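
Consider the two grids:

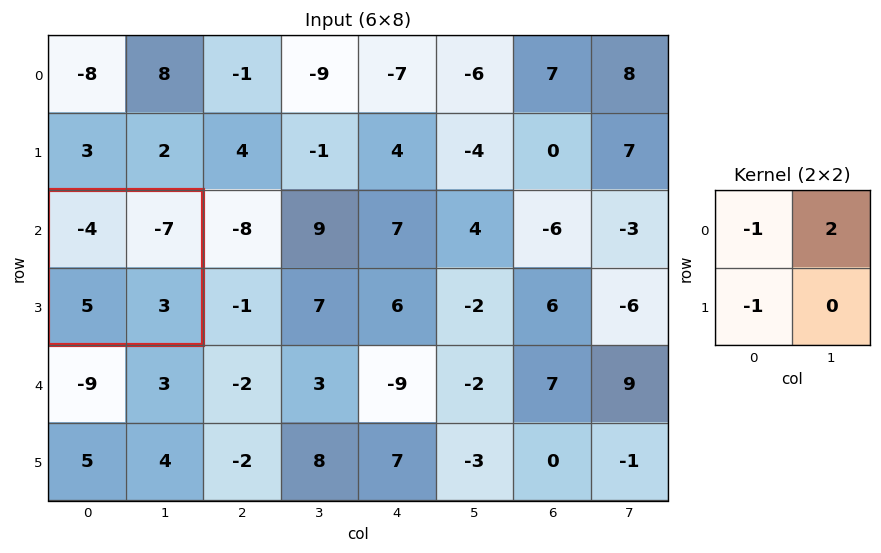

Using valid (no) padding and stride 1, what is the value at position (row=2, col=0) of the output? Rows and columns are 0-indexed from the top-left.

The receptive field on the input at this output position is [-4 -7 / 5 3]. Elementwise product with the kernel and sum: -4·-1 + -7·2 + 5·-1.

-15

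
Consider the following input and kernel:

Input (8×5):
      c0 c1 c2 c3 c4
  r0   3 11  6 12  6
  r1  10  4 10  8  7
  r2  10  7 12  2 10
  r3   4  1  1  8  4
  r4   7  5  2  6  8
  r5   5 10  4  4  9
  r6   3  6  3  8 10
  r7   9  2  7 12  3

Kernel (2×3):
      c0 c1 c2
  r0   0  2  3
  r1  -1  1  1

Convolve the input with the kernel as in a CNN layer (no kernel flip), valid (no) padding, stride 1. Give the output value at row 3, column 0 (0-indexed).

The receptive field on the input at this output position is [4 1 1 / 7 5 2]. Elementwise product with the kernel and sum: 1·2 + 1·3 + 7·-1 + 5·1 + 2·1.

5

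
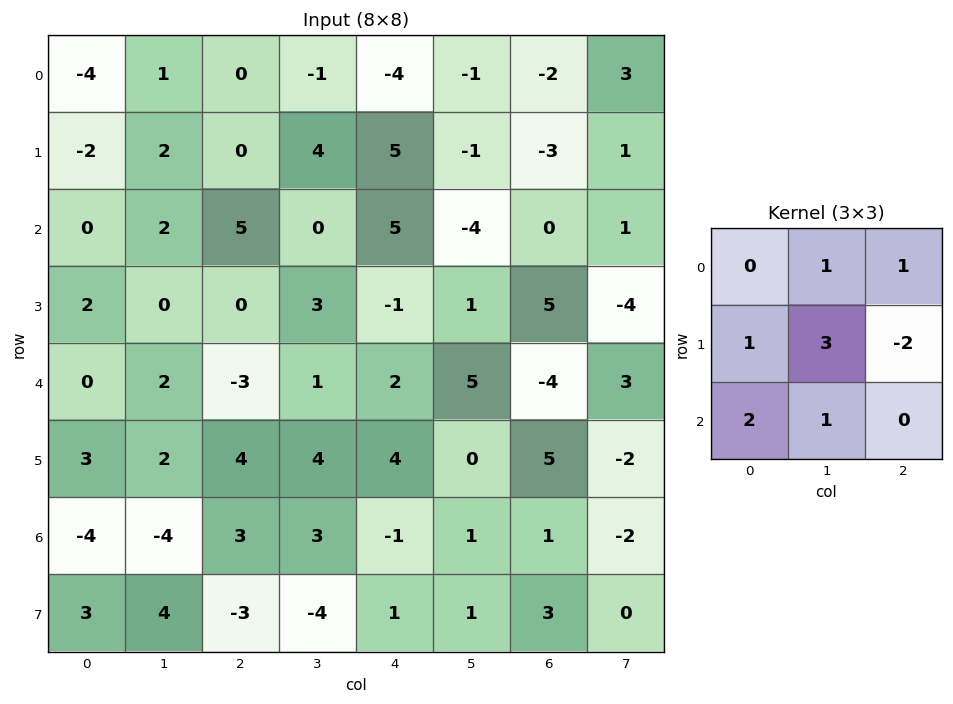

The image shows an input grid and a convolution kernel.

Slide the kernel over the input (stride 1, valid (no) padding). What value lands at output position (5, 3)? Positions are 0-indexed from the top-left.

The receptive field on the input at this output position is [4 4 0 / 3 -1 1 / -4 1 1]. Elementwise product with the kernel and sum: 4·1 + 0·1 + 3·1 + -1·3 + 1·-2 + -4·2 + 1·1.

-5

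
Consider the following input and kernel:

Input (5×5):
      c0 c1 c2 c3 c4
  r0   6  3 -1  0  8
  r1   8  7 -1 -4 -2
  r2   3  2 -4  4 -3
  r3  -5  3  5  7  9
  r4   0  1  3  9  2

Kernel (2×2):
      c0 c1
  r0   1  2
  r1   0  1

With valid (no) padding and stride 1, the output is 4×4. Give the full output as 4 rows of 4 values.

19 0 -5 14
24 1 -5 -11
10 -1 11 7
2 16 28 27

Output[0,0]: The receptive field on the input at this output position is [6 3 / 8 7]. Elementwise product with the kernel and sum: 6·1 + 3·2 + 7·1.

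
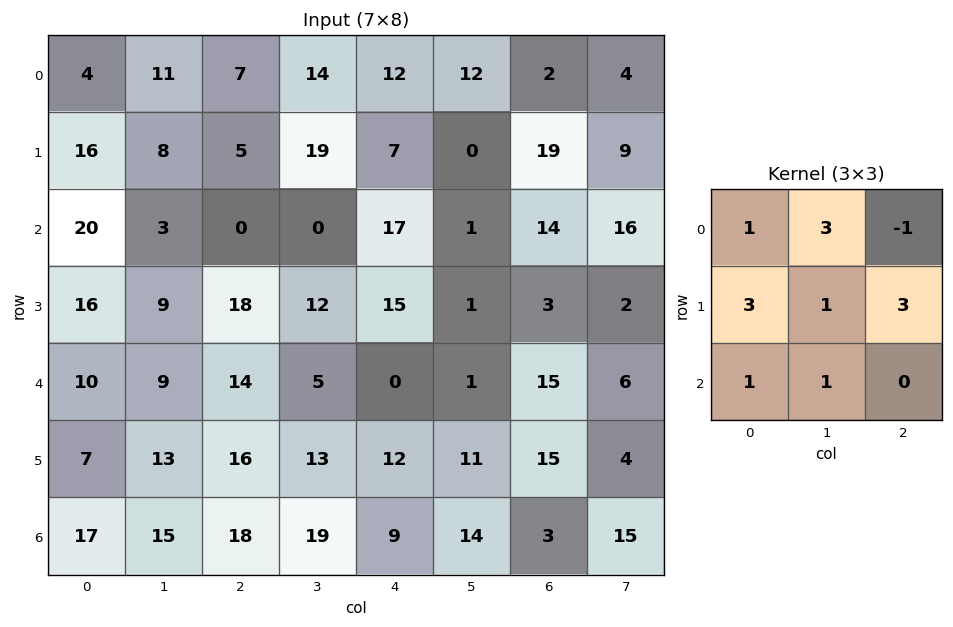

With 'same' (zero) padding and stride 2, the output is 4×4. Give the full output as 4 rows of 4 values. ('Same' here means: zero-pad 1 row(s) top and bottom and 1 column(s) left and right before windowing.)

53 95 116 69
85 40 87 117
83 136 99 70
70 168 146 142

Output[0,0]: The receptive field on the zero-padded input at this output position is [0 0 0 / 0 4 11 / 0 16 8]. Elementwise product with the kernel and sum: 0·1 + 0·3 + 0·-1 + 0·3 + 4·1 + 11·3 + 0·1 + 16·1.
Output[0,1]: The receptive field on the zero-padded input at this output position is [0 0 0 / 11 7 14 / 8 5 19]. Elementwise product with the kernel and sum: 0·1 + 0·3 + 0·-1 + 11·3 + 7·1 + 14·3 + 8·1 + 5·1.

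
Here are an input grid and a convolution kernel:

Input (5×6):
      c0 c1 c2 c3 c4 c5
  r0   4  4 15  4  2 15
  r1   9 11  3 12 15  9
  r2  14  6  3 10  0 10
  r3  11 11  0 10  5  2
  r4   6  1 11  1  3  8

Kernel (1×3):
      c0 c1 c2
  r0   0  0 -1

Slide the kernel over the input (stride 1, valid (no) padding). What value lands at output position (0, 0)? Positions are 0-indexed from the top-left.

The receptive field on the input at this output position is [4 4 15]. Elementwise product with the kernel and sum: 15·-1.

-15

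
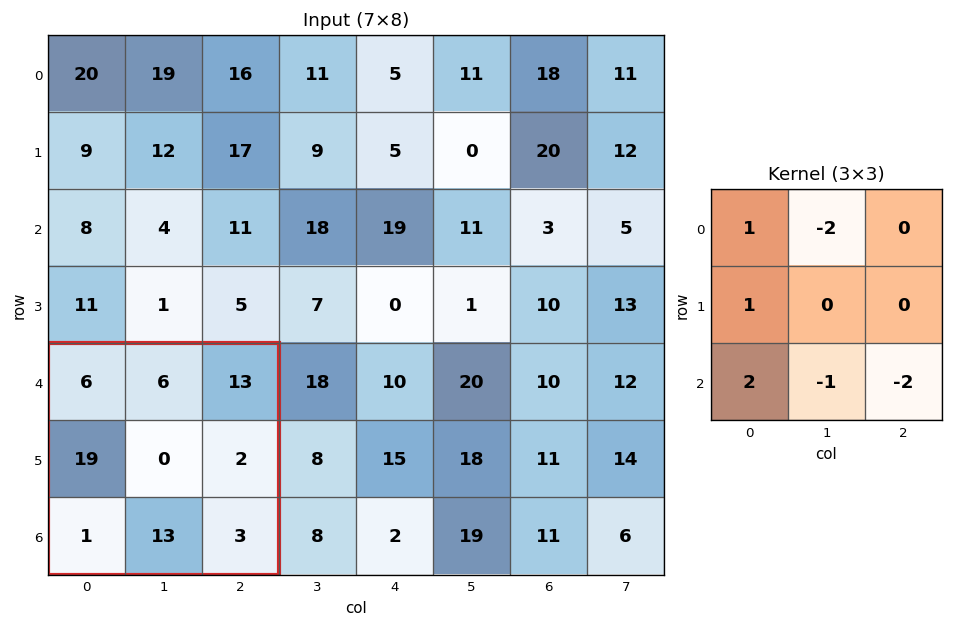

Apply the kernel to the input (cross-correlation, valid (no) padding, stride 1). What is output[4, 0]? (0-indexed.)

The receptive field on the input at this output position is [6 6 13 / 19 0 2 / 1 13 3]. Elementwise product with the kernel and sum: 6·1 + 6·-2 + 19·1 + 1·2 + 13·-1 + 3·-2.

-4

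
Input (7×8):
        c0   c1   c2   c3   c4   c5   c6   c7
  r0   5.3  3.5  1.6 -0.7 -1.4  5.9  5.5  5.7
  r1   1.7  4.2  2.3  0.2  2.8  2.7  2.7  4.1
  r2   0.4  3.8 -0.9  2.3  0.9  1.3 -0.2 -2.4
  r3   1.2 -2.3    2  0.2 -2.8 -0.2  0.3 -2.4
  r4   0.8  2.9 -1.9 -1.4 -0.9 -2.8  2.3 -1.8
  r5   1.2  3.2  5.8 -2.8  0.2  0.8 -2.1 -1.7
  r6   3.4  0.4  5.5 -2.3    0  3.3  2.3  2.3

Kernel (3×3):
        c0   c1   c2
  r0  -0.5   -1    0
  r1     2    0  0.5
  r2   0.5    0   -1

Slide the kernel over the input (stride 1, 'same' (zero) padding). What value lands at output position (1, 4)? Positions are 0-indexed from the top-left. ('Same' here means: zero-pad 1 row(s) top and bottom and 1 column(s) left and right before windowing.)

3.35

The receptive field on the zero-padded input at this output position is [-0.7 -1.4 5.9 / 0.2 2.8 2.7 / 2.3 0.9 1.3]. Elementwise product with the kernel and sum: -0.7·-0.5 + -1.4·-1 + 0.2·2 + 2.7·0.5 + 2.3·0.5 + 1.3·-1.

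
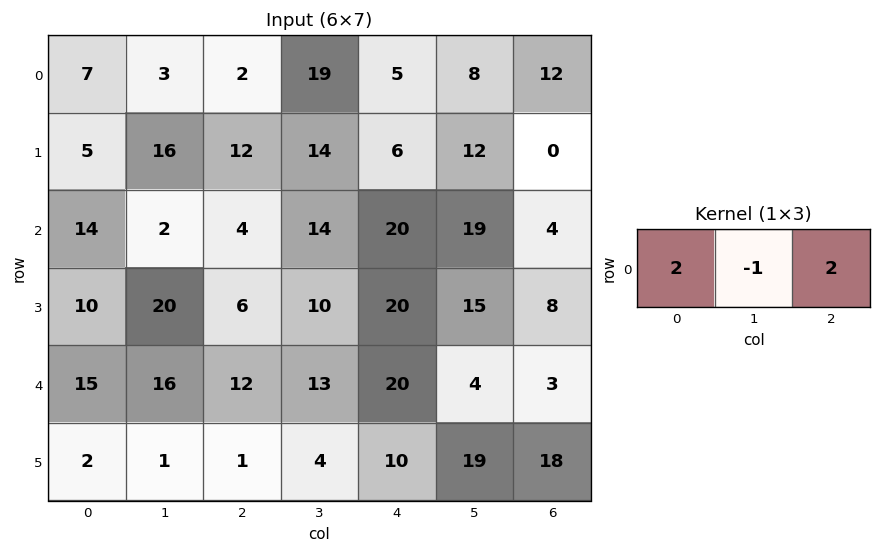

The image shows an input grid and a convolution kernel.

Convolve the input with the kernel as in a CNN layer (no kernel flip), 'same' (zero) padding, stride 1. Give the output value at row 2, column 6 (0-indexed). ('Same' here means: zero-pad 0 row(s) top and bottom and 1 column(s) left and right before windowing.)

34

The receptive field on the zero-padded input at this output position is [19 4 0]. Elementwise product with the kernel and sum: 19·2 + 4·-1 + 0·2.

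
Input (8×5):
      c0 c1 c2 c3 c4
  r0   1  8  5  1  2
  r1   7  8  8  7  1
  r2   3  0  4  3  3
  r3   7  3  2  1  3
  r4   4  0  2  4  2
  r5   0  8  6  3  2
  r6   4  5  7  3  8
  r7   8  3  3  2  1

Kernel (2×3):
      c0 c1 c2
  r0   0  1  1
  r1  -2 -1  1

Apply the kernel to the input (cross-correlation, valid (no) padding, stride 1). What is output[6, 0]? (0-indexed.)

The receptive field on the input at this output position is [4 5 7 / 8 3 3]. Elementwise product with the kernel and sum: 5·1 + 7·1 + 8·-2 + 3·-1 + 3·1.

-4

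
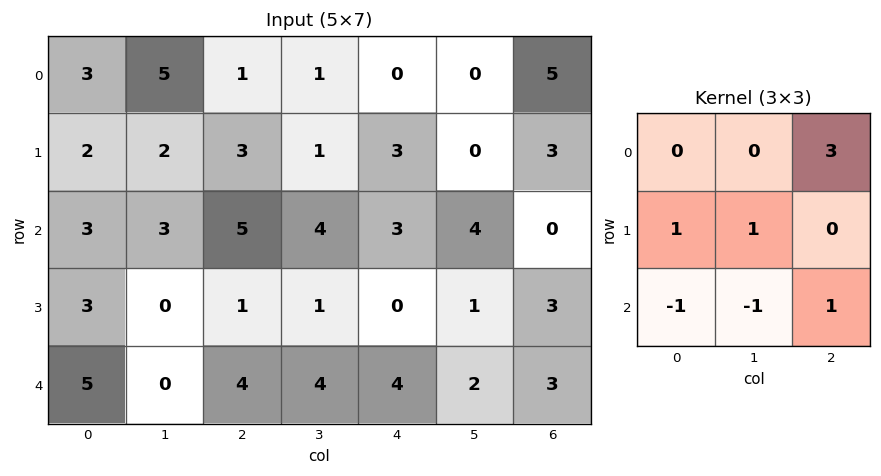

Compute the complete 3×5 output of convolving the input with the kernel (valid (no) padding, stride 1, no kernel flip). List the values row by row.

Output[0,0]: The receptive field on the input at this output position is [3 5 1 / 2 2 3 / 3 3 5]. Elementwise product with the kernel and sum: 1·3 + 2·1 + 2·1 + 3·-1 + 3·-1 + 5·1.

6 4 -2 1 11
13 11 16 7 18
17 13 7 7 -2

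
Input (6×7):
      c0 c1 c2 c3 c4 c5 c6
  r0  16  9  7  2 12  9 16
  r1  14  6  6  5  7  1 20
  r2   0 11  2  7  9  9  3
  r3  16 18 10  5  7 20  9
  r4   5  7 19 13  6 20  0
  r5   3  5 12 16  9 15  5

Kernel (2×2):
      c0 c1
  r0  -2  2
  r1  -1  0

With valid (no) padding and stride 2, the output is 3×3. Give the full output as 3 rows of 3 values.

Output[0,0]: The receptive field on the input at this output position is [16 9 / 14 6]. Elementwise product with the kernel and sum: 16·-2 + 9·2 + 14·-1.

-28 -16 -13
6 0 -7
1 -24 19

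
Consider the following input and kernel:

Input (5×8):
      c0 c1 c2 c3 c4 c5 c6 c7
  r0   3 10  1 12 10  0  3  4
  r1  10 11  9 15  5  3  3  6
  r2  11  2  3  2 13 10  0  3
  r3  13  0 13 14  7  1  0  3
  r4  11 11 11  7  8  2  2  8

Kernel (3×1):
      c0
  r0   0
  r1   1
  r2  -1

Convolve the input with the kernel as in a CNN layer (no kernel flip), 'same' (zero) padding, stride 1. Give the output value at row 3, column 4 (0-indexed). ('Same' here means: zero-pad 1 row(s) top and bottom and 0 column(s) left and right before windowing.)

The receptive field on the zero-padded input at this output position is [13 / 7 / 8]. Elementwise product with the kernel and sum: 7·1 + 8·-1.

-1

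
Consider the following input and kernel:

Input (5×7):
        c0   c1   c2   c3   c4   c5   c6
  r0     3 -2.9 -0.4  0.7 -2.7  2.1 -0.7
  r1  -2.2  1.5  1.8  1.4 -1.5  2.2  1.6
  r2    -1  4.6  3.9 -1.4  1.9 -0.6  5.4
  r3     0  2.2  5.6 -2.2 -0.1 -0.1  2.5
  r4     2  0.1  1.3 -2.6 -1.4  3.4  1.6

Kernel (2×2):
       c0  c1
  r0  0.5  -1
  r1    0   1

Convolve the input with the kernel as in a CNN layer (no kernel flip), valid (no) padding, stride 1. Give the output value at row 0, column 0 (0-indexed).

The receptive field on the input at this output position is [3 -2.9 / -2.2 1.5]. Elementwise product with the kernel and sum: 3·0.5 + -2.9·-1 + 1.5·1.

5.9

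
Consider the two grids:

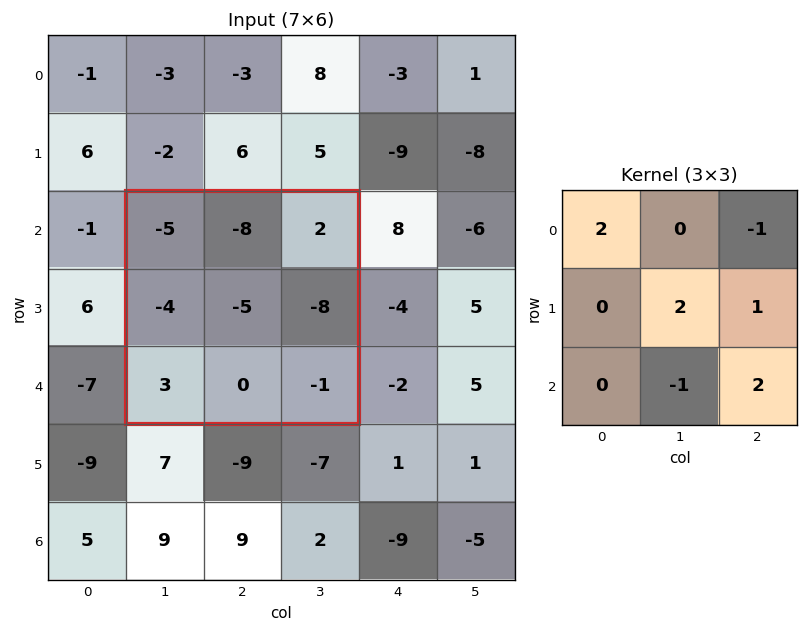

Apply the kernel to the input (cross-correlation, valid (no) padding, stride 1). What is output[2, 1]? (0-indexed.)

-32

The receptive field on the input at this output position is [-5 -8 2 / -4 -5 -8 / 3 0 -1]. Elementwise product with the kernel and sum: -5·2 + 2·-1 + -5·2 + -8·1 + 0·-1 + -1·2.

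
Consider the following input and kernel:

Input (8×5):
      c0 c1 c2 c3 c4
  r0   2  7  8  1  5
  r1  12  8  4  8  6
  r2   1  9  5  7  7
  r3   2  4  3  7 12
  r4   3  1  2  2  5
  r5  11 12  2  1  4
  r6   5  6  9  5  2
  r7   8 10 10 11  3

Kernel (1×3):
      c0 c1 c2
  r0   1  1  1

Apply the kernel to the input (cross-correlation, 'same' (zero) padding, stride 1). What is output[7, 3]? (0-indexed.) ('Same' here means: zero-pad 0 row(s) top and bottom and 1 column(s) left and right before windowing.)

24

The receptive field on the zero-padded input at this output position is [10 11 3]. Elementwise product with the kernel and sum: 10·1 + 11·1 + 3·1.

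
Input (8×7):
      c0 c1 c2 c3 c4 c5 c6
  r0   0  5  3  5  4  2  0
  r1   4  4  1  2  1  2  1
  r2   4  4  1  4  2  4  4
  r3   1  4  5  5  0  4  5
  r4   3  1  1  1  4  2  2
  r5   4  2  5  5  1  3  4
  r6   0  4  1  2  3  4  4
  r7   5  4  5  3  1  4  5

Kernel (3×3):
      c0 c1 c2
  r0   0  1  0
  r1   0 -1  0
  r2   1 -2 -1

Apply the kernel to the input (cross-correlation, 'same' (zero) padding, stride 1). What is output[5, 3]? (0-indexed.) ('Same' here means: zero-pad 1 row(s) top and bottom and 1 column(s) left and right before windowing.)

-10

The receptive field on the zero-padded input at this output position is [1 1 4 / 5 5 1 / 1 2 3]. Elementwise product with the kernel and sum: 1·1 + 5·-1 + 1·1 + 2·-2 + 3·-1.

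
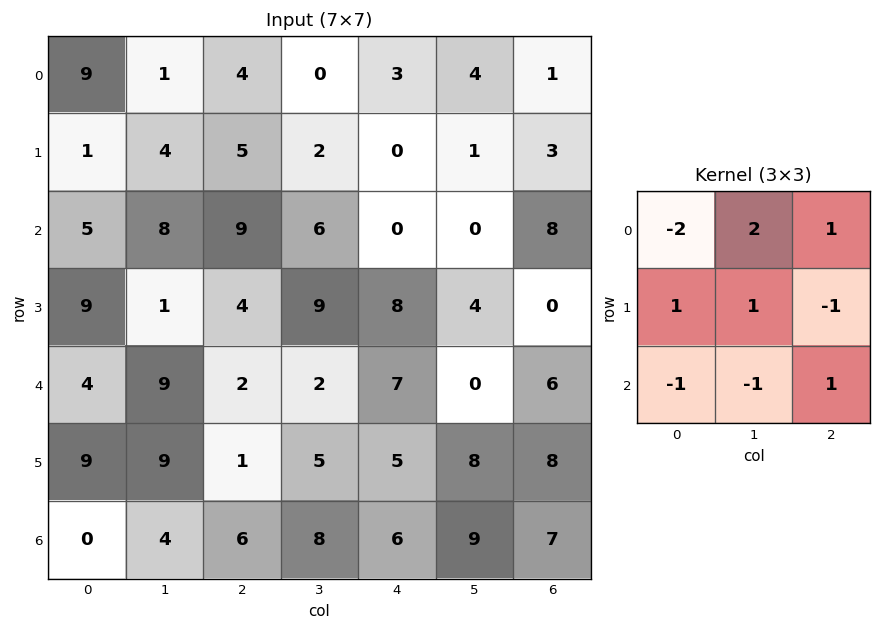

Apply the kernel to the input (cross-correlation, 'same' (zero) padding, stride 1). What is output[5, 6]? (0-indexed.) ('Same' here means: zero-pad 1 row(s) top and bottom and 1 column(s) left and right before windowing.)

The receptive field on the zero-padded input at this output position is [0 6 0 / 8 8 0 / 9 7 0]. Elementwise product with the kernel and sum: 0·-2 + 6·2 + 0·1 + 8·1 + 8·1 + 0·-1 + 9·-1 + 7·-1 + 0·1.

12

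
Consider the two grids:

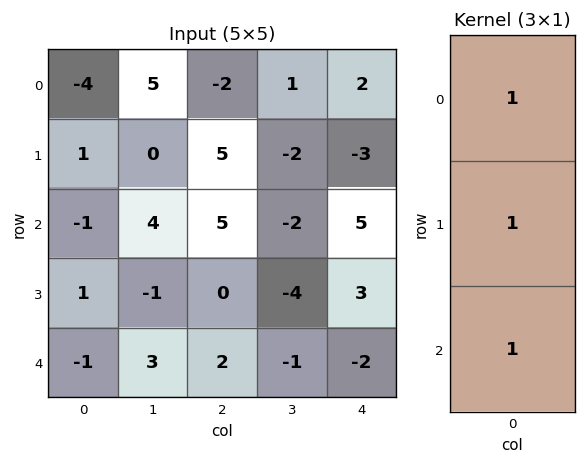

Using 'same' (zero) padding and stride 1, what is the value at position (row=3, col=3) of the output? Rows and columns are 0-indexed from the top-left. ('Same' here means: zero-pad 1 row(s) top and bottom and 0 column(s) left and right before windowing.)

The receptive field on the zero-padded input at this output position is [-2 / -4 / -1]. Elementwise product with the kernel and sum: -2·1 + -4·1 + -1·1.

-7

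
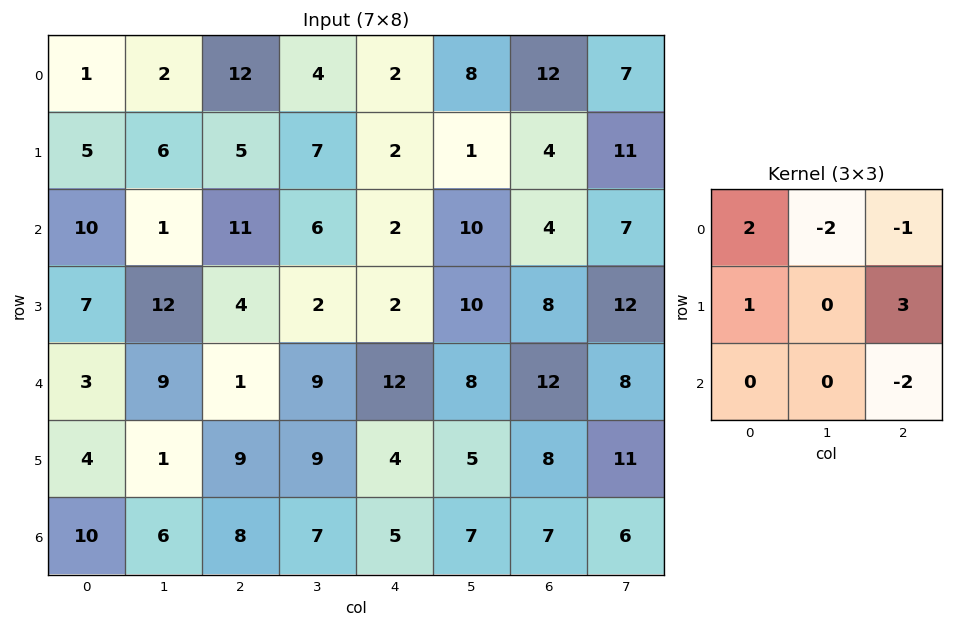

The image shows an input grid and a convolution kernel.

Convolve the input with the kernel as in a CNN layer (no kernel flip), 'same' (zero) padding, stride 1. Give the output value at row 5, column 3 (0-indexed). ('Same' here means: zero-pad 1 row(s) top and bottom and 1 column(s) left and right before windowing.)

The receptive field on the zero-padded input at this output position is [1 9 12 / 9 9 4 / 8 7 5]. Elementwise product with the kernel and sum: 1·2 + 9·-2 + 12·-1 + 9·1 + 4·3 + 5·-2.

-17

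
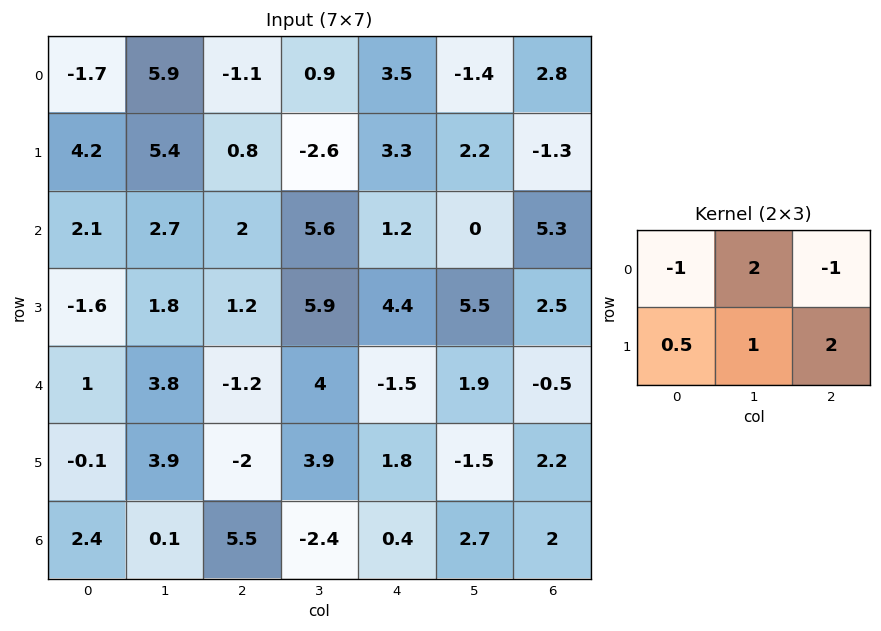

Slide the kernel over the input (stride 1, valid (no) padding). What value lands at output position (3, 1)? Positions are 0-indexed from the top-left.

The receptive field on the input at this output position is [1.8 1.2 5.9 / 3.8 -1.2 4]. Elementwise product with the kernel and sum: 1.8·-1 + 1.2·2 + 5.9·-1 + 3.8·0.5 + -1.2·1 + 4·2.

3.4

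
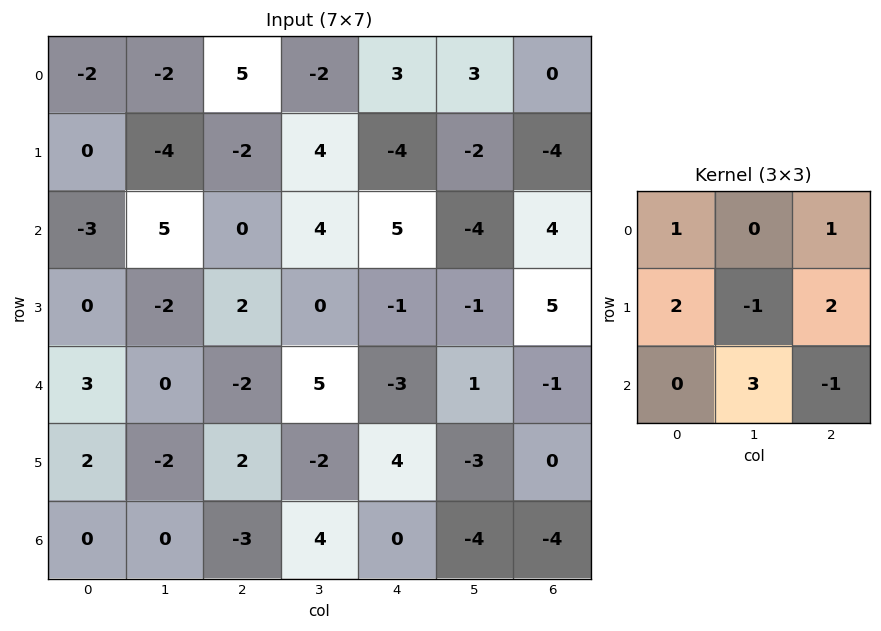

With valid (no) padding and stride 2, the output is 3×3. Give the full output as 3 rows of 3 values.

Output[0,0]: The receptive field on the input at this output position is [-2 -2 5 / 0 -4 -2 / -3 5 0]. Elementwise product with the kernel and sum: -2·1 + 5·1 + 0·2 + -4·-1 + -2·2 + 5·3 + 0·-1.
Output[0,1]: The receptive field on the input at this output position is [5 -2 3 / -2 4 -4 / 0 4 5]. Elementwise product with the kernel and sum: 5·1 + 3·1 + -2·2 + 4·-1 + -4·2 + 4·3 + 5·-1.

18 -1 -27
5 25 22
14 21 -1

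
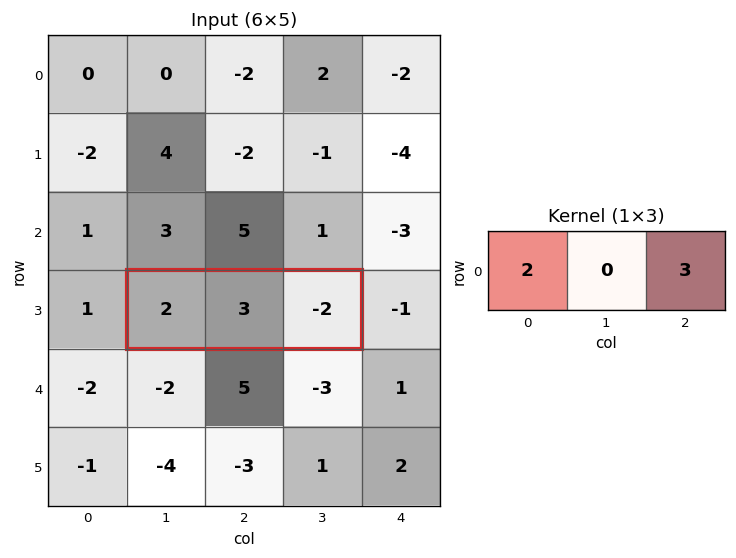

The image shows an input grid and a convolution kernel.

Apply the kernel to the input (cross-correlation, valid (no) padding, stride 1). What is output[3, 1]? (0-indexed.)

-2

The receptive field on the input at this output position is [2 3 -2]. Elementwise product with the kernel and sum: 2·2 + -2·3.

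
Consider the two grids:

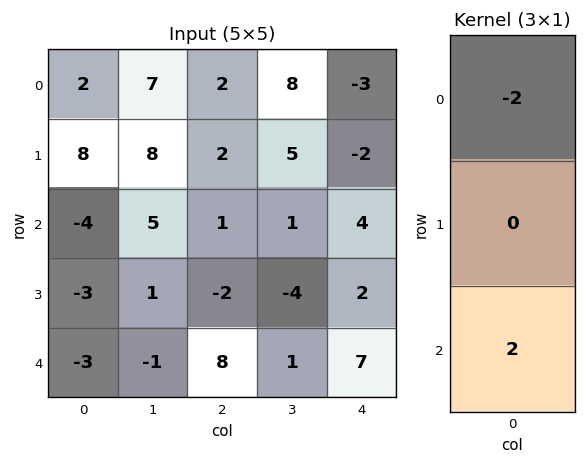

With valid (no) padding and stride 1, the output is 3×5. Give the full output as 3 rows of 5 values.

-12 -4 -2 -14 14
-22 -14 -8 -18 8
2 -12 14 0 6

Output[0,0]: The receptive field on the input at this output position is [2 / 8 / -4]. Elementwise product with the kernel and sum: 2·-2 + -4·2.
Output[0,1]: The receptive field on the input at this output position is [7 / 8 / 5]. Elementwise product with the kernel and sum: 7·-2 + 5·2.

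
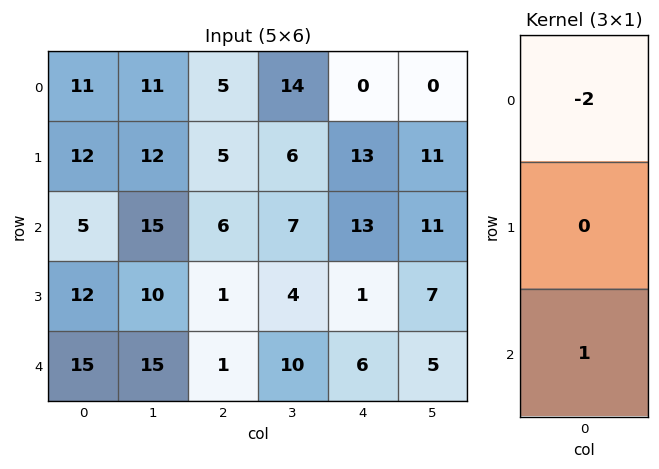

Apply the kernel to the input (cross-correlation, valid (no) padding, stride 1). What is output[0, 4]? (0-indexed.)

13

The receptive field on the input at this output position is [0 / 13 / 13]. Elementwise product with the kernel and sum: 0·-2 + 13·1.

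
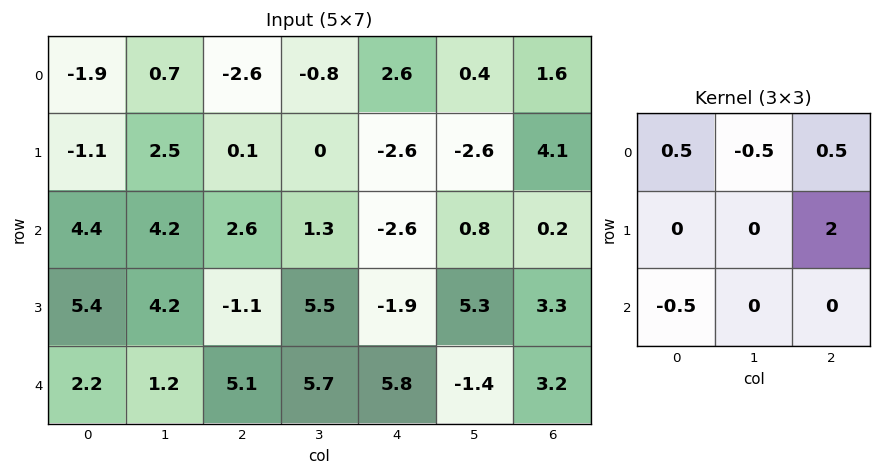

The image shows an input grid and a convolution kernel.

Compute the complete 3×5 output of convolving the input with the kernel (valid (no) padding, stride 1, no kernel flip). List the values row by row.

Output[0,0]: The receptive field on the input at this output position is [-1.9 0.7 -2.6 / -1.1 2.5 0.1 / 4.4 4.2 2.6]. Elementwise product with the kernel and sum: -1.9·0.5 + 0.7·-0.5 + -2.6·0.5 + 0.1·2 + 4.4·-0.5.
Output[0,1]: The receptive field on the input at this output position is [0.7 -2.6 -0.8 / 2.5 0.1 0 / 4.2 2.6 1.3]. Elementwise product with the kernel and sum: 0.7·0.5 + -2.6·-0.5 + -0.8·0.5 + 0·2 + 4.2·-0.5.

-4.6 -0.85 -6.1 -7.35 11.4
0.75 1.7 -5.9 -1.15 3.4
-1.9 11.85 -7 10.1 2.1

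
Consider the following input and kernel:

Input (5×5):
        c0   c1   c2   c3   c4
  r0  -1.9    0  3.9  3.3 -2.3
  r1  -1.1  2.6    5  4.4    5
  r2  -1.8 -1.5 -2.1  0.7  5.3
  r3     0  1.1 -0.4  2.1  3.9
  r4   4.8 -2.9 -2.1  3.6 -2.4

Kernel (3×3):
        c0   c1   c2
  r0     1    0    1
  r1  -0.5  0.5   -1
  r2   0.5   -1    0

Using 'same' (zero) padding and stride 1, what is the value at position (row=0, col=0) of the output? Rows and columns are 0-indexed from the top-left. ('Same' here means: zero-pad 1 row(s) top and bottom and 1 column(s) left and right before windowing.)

The receptive field on the zero-padded input at this output position is [0 0 0 / 0 -1.9 0 / 0 -1.1 2.6]. Elementwise product with the kernel and sum: 0·1 + 0·1 + 0·-0.5 + -1.9·0.5 + 0·-1 + 0·0.5 + -1.1·-1.

0.15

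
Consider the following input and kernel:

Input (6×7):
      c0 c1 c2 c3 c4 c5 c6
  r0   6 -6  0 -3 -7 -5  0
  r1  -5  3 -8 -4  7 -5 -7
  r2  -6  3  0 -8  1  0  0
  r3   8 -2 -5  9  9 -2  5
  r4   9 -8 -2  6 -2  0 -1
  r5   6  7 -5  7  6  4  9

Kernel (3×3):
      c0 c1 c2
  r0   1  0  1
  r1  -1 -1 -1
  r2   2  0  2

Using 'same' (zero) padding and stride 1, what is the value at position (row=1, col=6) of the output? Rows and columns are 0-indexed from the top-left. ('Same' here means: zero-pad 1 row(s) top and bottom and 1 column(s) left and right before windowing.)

7

The receptive field on the zero-padded input at this output position is [-5 0 0 / -5 -7 0 / 0 0 0]. Elementwise product with the kernel and sum: -5·1 + 0·1 + -5·-1 + -7·-1 + 0·-1 + 0·2 + 0·2.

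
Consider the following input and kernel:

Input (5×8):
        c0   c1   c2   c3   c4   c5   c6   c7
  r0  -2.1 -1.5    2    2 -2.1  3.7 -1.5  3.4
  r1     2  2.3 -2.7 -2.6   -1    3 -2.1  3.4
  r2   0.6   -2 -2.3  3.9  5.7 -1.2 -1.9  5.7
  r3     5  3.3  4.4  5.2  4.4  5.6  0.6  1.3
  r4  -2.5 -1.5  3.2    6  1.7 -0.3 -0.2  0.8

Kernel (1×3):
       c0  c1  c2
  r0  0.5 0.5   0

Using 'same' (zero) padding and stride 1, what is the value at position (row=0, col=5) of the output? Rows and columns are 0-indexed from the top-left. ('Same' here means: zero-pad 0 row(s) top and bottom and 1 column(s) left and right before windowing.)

0.8

The receptive field on the zero-padded input at this output position is [-2.1 3.7 -1.5]. Elementwise product with the kernel and sum: -2.1·0.5 + 3.7·0.5.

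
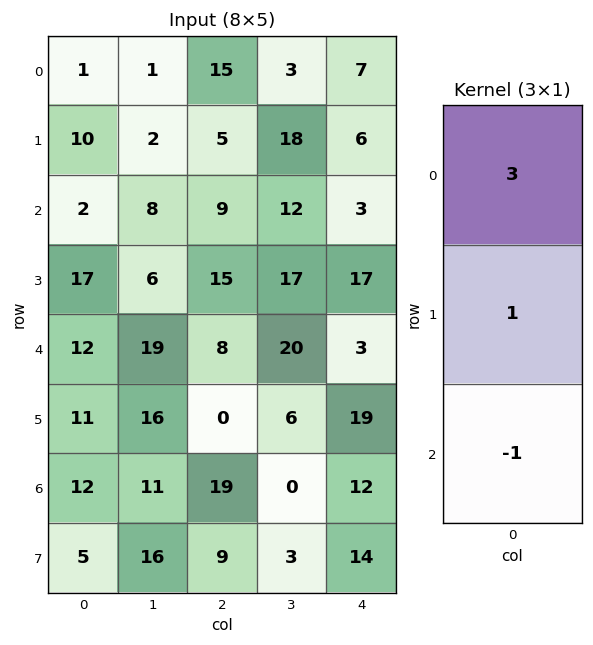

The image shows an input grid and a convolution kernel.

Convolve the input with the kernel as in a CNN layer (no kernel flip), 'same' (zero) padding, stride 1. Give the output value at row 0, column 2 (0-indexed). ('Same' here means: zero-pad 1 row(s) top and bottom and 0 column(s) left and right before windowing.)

10

The receptive field on the zero-padded input at this output position is [0 / 15 / 5]. Elementwise product with the kernel and sum: 0·3 + 15·1 + 5·-1.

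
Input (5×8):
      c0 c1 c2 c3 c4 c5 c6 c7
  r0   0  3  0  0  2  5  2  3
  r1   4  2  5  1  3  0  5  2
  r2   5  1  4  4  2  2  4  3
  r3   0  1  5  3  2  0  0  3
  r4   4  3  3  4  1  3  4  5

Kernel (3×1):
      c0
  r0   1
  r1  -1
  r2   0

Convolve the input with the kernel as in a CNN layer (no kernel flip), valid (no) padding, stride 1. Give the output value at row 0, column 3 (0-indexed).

The receptive field on the input at this output position is [0 / 1 / 4]. Elementwise product with the kernel and sum: 0·1 + 1·-1.

-1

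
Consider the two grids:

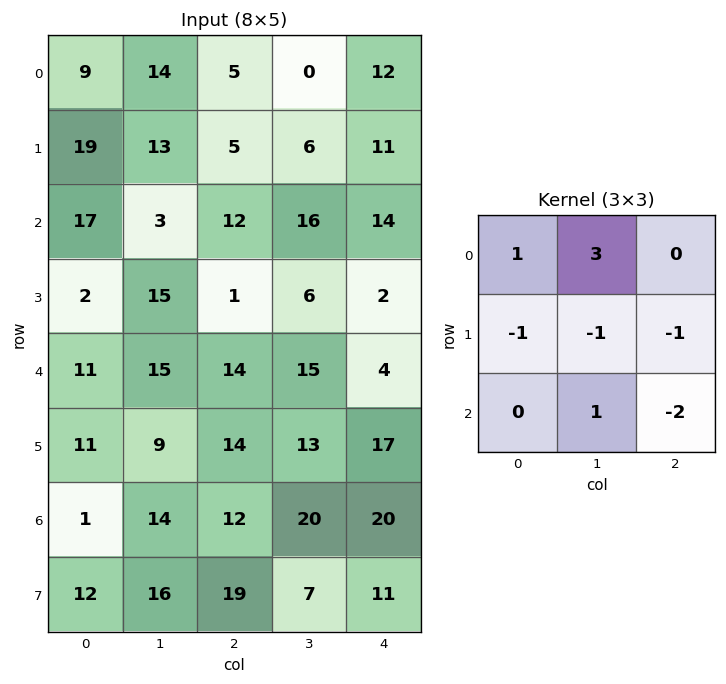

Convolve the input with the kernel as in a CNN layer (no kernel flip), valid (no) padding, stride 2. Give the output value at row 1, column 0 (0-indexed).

-5

The receptive field on the input at this output position is [17 3 12 / 2 15 1 / 11 15 14]. Elementwise product with the kernel and sum: 17·1 + 3·3 + 2·-1 + 15·-1 + 1·-1 + 15·1 + 14·-2.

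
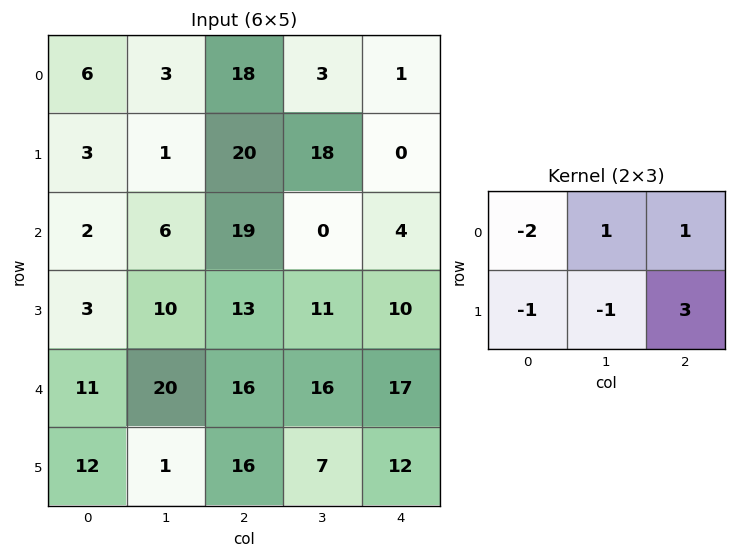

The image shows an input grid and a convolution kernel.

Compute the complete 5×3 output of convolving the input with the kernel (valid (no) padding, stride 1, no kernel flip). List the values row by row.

Output[0,0]: The receptive field on the input at this output position is [6 3 18 / 3 1 20]. Elementwise product with the kernel and sum: 6·-2 + 3·1 + 18·1 + 3·-1 + 1·-1 + 20·3.
Output[0,1]: The receptive field on the input at this output position is [3 18 3 / 1 20 18]. Elementwise product with the kernel and sum: 3·-2 + 18·1 + 3·1 + 1·-1 + 20·-1 + 18·3.

65 48 -70
64 11 -29
47 17 -28
34 16 14
49 -4 14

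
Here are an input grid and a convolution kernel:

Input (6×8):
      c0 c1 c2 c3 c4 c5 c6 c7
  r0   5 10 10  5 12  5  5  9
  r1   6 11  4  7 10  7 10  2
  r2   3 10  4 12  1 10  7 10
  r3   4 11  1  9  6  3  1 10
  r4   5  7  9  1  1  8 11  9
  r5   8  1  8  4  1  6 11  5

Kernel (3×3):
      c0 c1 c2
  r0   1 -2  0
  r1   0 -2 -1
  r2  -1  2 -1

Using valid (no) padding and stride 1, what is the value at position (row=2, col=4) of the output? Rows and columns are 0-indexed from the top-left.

The receptive field on the input at this output position is [1 10 7 / 6 3 1 / 1 8 11]. Elementwise product with the kernel and sum: 1·1 + 10·-2 + 3·-2 + 1·-1 + 1·-1 + 8·2 + 11·-1.

-22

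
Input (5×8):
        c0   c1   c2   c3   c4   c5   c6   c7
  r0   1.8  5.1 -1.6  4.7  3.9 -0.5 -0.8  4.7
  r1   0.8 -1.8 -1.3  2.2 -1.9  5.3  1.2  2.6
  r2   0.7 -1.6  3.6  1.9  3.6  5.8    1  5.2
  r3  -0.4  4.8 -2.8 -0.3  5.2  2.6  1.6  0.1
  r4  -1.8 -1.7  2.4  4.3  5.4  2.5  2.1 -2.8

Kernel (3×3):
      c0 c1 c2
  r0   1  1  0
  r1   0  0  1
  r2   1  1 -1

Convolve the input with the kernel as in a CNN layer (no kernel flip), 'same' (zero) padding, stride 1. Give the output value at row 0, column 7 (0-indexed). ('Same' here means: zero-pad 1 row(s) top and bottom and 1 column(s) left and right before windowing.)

The receptive field on the zero-padded input at this output position is [0 0 0 / -0.8 4.7 0 / 1.2 2.6 0]. Elementwise product with the kernel and sum: 0·1 + 0·1 + 0·1 + 1.2·1 + 2.6·1 + 0·-1.

3.8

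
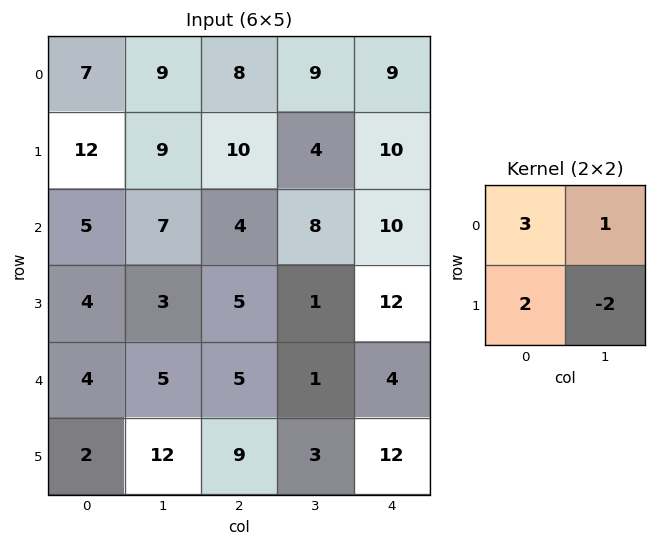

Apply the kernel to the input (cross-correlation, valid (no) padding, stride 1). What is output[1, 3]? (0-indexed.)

The receptive field on the input at this output position is [4 10 / 8 10]. Elementwise product with the kernel and sum: 4·3 + 10·1 + 8·2 + 10·-2.

18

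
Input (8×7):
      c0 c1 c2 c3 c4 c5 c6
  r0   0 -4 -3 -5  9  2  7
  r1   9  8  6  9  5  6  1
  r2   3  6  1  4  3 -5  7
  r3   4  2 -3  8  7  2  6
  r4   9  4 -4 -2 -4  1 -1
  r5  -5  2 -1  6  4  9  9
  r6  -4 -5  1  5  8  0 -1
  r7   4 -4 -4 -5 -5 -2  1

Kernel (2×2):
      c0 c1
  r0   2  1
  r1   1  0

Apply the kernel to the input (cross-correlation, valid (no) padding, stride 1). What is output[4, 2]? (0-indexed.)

The receptive field on the input at this output position is [-4 -2 / -1 6]. Elementwise product with the kernel and sum: -4·2 + -2·1 + -1·1.

-11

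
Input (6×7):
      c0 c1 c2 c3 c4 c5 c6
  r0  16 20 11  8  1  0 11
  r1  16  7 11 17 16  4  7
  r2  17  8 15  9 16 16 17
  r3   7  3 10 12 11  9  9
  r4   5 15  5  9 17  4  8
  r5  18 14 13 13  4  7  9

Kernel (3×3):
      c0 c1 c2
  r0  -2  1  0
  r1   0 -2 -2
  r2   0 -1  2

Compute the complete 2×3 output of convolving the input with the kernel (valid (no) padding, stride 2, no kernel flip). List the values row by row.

-26 -57 -6
-57 -42 -40

Output[0,0]: The receptive field on the input at this output position is [16 20 11 / 16 7 11 / 17 8 15]. Elementwise product with the kernel and sum: 16·-2 + 20·1 + 7·-2 + 11·-2 + 8·-1 + 15·2.
Output[0,1]: The receptive field on the input at this output position is [11 8 1 / 11 17 16 / 15 9 16]. Elementwise product with the kernel and sum: 11·-2 + 8·1 + 17·-2 + 16·-2 + 9·-1 + 16·2.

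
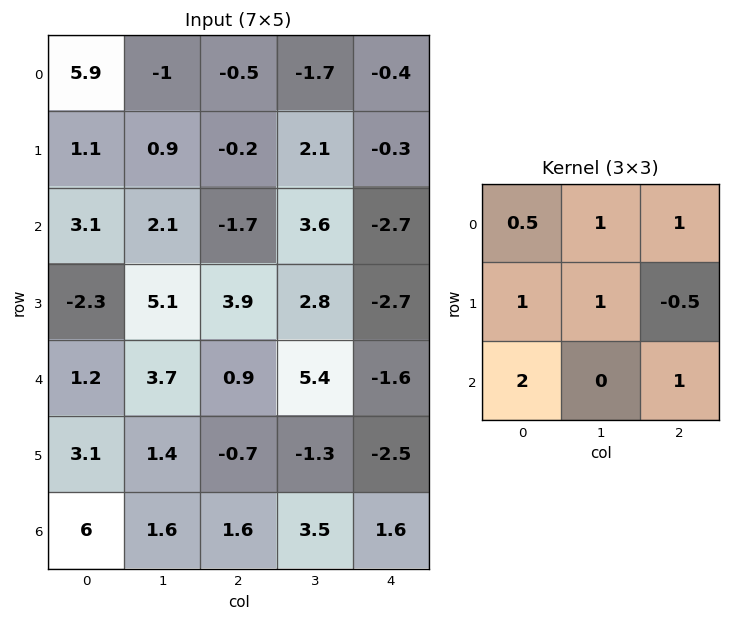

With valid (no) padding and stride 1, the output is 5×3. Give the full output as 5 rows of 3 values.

Output[0,0]: The receptive field on the input at this output position is [5.9 -1 -0.5 / 1.1 0.9 -0.2 / 3.1 2.1 -1.7]. Elementwise product with the kernel and sum: 5.9·0.5 + -1·1 + -0.5·1 + 1.1·1 + 0.9·1 + -0.2·-0.5 + 3.1·2 + -1.7·1.
Output[0,1]: The receptive field on the input at this output position is [-1 -0.5 -1.7 / 0.9 -0.2 2.1 / 2.1 -1.7 3.6]. Elementwise product with the kernel and sum: -1·0.5 + -0.5·1 + -1.7·1 + 0.9·1 + -0.2·1 + 2.1·-0.5 + 2.1·2 + 3.6·1.

8.05 4.75 -6.4
6.6 13.95 10.05
6.1 23.35 8.3
17.8 12.65 5.25
23.65 16.2 8.3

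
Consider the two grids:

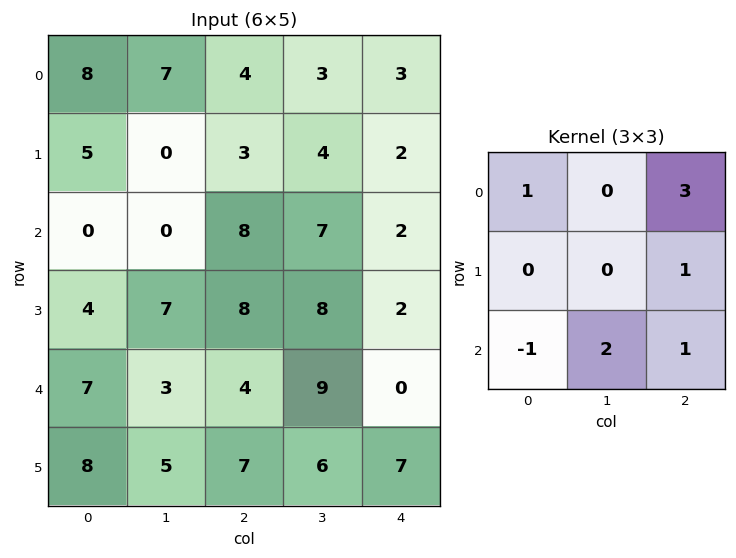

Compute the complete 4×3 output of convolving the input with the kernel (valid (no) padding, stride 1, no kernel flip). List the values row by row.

31 43 23
40 36 21
35 43 30
41 55 26

Output[0,0]: The receptive field on the input at this output position is [8 7 4 / 5 0 3 / 0 0 8]. Elementwise product with the kernel and sum: 8·1 + 4·3 + 3·1 + 0·-1 + 0·2 + 8·1.
Output[0,1]: The receptive field on the input at this output position is [7 4 3 / 0 3 4 / 0 8 7]. Elementwise product with the kernel and sum: 7·1 + 3·3 + 4·1 + 0·-1 + 8·2 + 7·1.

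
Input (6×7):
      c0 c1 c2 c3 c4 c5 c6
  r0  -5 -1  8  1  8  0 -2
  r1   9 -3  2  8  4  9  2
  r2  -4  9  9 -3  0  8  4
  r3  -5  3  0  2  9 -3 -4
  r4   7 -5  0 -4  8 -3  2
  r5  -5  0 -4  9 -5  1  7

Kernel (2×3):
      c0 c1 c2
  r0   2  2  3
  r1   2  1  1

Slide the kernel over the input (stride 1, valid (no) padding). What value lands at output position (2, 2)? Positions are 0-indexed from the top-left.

23

The receptive field on the input at this output position is [9 -3 0 / 0 2 9]. Elementwise product with the kernel and sum: 9·2 + -3·2 + 0·3 + 0·2 + 2·1 + 9·1.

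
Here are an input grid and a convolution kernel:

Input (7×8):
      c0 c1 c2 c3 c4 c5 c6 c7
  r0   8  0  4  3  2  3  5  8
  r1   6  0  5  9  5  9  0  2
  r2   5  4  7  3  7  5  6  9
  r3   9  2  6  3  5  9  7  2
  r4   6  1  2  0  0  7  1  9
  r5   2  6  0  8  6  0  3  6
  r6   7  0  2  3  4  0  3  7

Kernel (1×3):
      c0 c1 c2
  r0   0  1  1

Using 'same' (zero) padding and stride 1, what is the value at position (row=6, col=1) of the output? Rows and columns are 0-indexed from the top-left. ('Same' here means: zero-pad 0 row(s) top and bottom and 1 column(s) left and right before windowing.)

2

The receptive field on the zero-padded input at this output position is [7 0 2]. Elementwise product with the kernel and sum: 0·1 + 2·1.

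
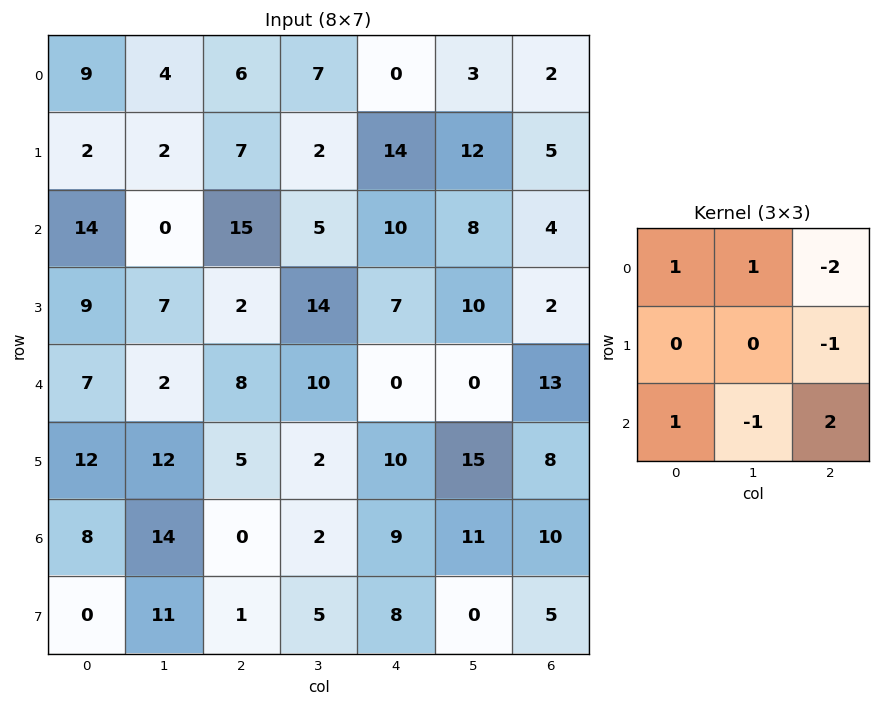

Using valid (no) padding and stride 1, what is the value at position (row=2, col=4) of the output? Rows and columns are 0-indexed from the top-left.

The receptive field on the input at this output position is [10 8 4 / 7 10 2 / 0 0 13]. Elementwise product with the kernel and sum: 10·1 + 8·1 + 4·-2 + 2·-1 + 0·1 + 0·-1 + 13·2.

34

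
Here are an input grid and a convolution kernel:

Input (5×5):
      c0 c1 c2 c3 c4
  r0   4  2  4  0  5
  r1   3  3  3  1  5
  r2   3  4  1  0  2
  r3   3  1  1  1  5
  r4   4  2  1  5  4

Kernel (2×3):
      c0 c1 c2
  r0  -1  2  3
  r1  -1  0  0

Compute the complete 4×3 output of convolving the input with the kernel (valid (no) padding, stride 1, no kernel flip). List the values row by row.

9 3 8
9 2 13
5 -3 4
-2 2 15

Output[0,0]: The receptive field on the input at this output position is [4 2 4 / 3 3 3]. Elementwise product with the kernel and sum: 4·-1 + 2·2 + 4·3 + 3·-1.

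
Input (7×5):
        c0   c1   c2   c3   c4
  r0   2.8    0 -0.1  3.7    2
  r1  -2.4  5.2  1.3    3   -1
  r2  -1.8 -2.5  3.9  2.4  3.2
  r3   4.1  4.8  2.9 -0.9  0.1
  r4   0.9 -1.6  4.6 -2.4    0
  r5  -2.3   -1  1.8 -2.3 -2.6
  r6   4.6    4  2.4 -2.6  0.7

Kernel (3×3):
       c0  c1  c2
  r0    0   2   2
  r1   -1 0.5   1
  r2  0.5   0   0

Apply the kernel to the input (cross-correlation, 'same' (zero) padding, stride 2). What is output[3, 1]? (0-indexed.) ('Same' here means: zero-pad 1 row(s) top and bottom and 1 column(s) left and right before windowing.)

The receptive field on the zero-padded input at this output position is [-1 1.8 -2.3 / 4 2.4 -2.6 / 0 0 0]. Elementwise product with the kernel and sum: 1.8·2 + -2.3·2 + 4·-1 + 2.4·0.5 + -2.6·1 + 0·0.5.

-6.4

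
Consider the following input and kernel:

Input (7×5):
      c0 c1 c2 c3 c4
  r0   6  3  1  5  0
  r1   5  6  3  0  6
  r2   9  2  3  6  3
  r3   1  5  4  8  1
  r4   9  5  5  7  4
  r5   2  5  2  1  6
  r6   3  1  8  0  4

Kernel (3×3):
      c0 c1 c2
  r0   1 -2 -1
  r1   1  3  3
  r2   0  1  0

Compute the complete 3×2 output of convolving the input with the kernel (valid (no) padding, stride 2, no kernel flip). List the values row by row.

Output[0,0]: The receptive field on the input at this output position is [6 3 1 / 5 6 3 / 9 2 3]. Elementwise product with the kernel and sum: 6·1 + 3·-2 + 1·-1 + 5·1 + 6·3 + 3·3 + 2·1.
Output[0,1]: The receptive field on the input at this output position is [1 5 0 / 3 0 6 / 3 6 3]. Elementwise product with the kernel and sum: 1·1 + 5·-2 + 0·-1 + 3·1 + 0·3 + 6·3 + 6·1.

33 18
35 26
18 10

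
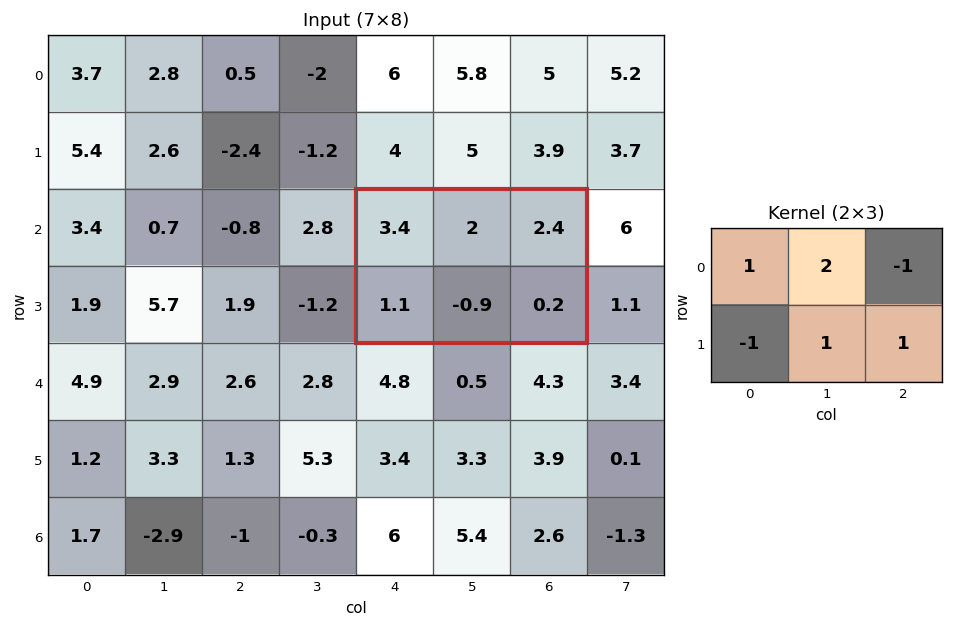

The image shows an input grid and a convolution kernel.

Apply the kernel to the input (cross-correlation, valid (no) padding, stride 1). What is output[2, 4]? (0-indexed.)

3.2

The receptive field on the input at this output position is [3.4 2 2.4 / 1.1 -0.9 0.2]. Elementwise product with the kernel and sum: 3.4·1 + 2·2 + 2.4·-1 + 1.1·-1 + -0.9·1 + 0.2·1.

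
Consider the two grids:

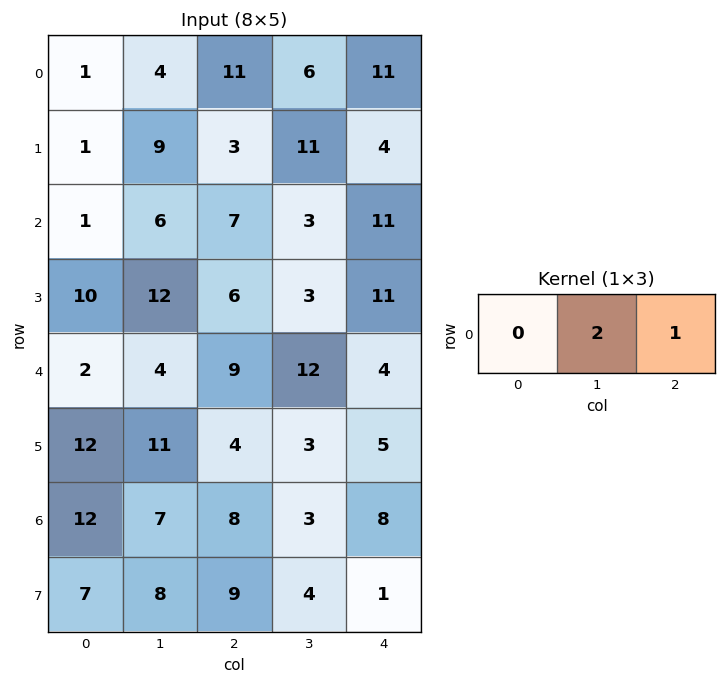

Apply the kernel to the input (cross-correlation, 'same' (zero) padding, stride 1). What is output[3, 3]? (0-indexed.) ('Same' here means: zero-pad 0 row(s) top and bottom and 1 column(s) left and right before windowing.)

The receptive field on the zero-padded input at this output position is [6 3 11]. Elementwise product with the kernel and sum: 3·2 + 11·1.

17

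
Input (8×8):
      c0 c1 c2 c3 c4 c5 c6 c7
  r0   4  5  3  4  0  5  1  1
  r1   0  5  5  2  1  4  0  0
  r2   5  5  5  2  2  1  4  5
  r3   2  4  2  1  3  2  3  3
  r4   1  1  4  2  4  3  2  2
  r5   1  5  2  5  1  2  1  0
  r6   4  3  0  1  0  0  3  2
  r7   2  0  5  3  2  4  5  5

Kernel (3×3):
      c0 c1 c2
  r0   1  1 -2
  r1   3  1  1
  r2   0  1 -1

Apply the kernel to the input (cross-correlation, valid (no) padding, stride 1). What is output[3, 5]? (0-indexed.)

13

The receptive field on the input at this output position is [2 3 3 / 3 2 2 / 2 1 0]. Elementwise product with the kernel and sum: 2·1 + 3·1 + 3·-2 + 3·3 + 2·1 + 2·1 + 1·1 + 0·-1.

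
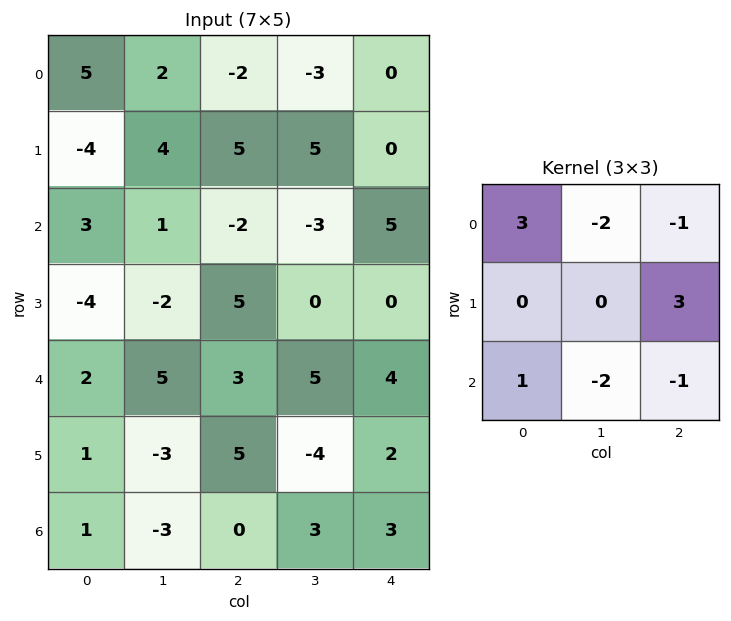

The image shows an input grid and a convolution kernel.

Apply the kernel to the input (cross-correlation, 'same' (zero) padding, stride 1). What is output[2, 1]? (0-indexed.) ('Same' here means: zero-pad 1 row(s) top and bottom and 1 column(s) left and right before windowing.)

The receptive field on the zero-padded input at this output position is [-4 4 5 / 3 1 -2 / -4 -2 5]. Elementwise product with the kernel and sum: -4·3 + 4·-2 + 5·-1 + -2·3 + -4·1 + -2·-2 + 5·-1.

-36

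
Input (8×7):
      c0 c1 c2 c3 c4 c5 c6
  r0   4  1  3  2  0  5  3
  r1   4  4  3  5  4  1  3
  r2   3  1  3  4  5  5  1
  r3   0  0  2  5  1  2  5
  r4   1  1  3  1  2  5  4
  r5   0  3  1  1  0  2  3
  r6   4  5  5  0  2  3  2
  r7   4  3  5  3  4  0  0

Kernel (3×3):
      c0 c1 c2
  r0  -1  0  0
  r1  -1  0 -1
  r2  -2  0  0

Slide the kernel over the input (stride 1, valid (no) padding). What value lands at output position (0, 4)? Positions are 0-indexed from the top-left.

The receptive field on the input at this output position is [0 5 3 / 4 1 3 / 5 5 1]. Elementwise product with the kernel and sum: 0·-1 + 4·-1 + 3·-1 + 5·-2.

-17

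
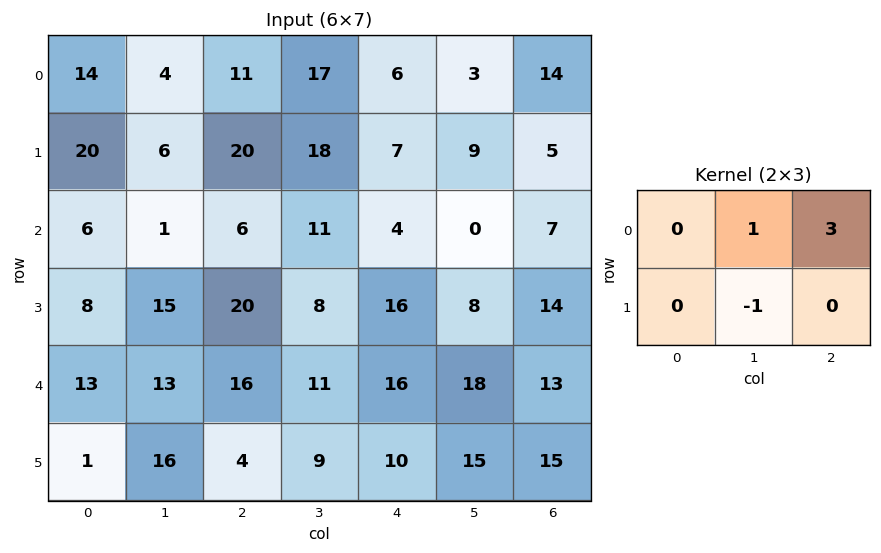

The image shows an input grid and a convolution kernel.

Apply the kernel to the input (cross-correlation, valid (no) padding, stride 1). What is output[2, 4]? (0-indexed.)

The receptive field on the input at this output position is [4 0 7 / 16 8 14]. Elementwise product with the kernel and sum: 0·1 + 7·3 + 8·-1.

13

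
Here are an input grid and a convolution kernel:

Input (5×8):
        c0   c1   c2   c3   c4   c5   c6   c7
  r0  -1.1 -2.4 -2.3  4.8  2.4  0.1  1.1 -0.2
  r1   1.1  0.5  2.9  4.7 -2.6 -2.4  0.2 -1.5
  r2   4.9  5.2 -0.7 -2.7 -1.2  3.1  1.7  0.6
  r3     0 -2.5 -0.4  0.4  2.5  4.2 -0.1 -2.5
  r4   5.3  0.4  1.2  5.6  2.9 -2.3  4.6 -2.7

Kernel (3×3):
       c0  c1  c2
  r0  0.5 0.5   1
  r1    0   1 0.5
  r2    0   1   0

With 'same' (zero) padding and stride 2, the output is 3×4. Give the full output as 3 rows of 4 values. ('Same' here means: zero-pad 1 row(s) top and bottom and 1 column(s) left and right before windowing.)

Output[0,0]: The receptive field on the zero-padded input at this output position is [0 0 0 / 0 -1.1 -2.4 / 0 1.1 0.5]. Elementwise product with the kernel and sum: 0·0.5 + 0·0.5 + 0·1 + -1.1·1 + -2.4·0.5 + 1.1·1.

-1.2 3 -0.15 1.2
8.55 3.95 1.5 -0.7
3 2.95 7.4 2.8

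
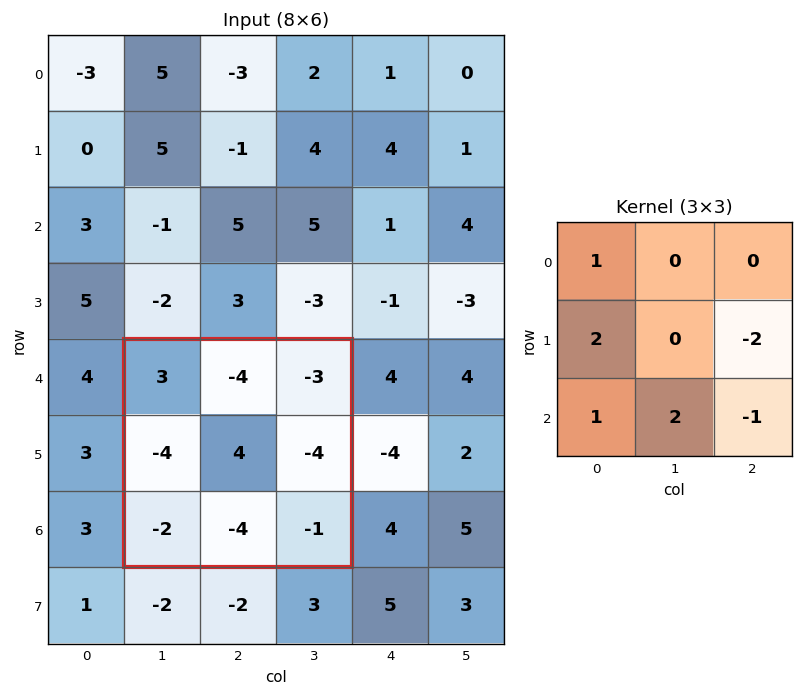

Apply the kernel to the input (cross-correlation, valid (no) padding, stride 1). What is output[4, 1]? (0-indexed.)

The receptive field on the input at this output position is [3 -4 -3 / -4 4 -4 / -2 -4 -1]. Elementwise product with the kernel and sum: 3·1 + -4·2 + -4·-2 + -2·1 + -4·2 + -1·-1.

-6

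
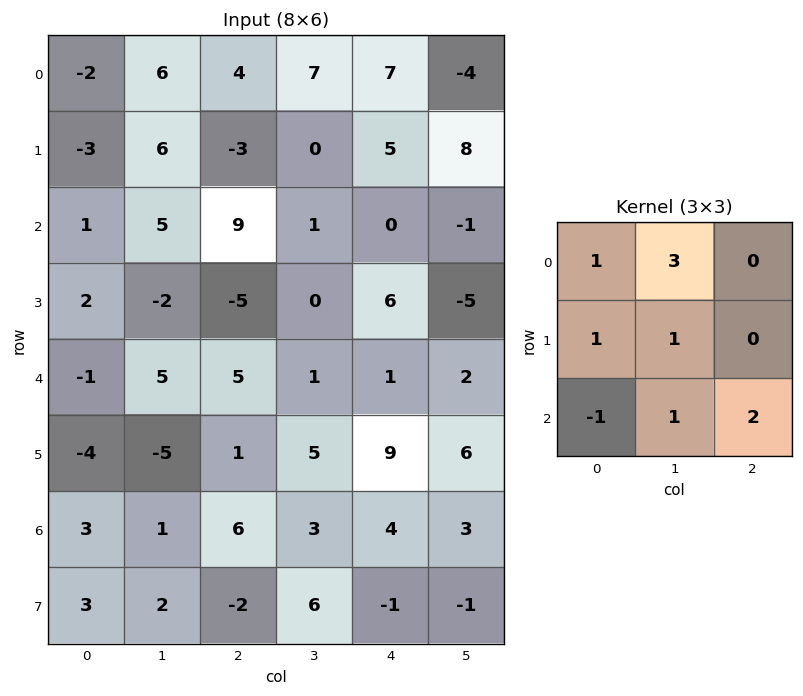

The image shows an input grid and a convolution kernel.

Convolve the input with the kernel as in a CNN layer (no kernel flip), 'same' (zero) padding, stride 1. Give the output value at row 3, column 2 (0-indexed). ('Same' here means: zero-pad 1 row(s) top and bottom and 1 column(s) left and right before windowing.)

27

The receptive field on the zero-padded input at this output position is [5 9 1 / -2 -5 0 / 5 5 1]. Elementwise product with the kernel and sum: 5·1 + 9·3 + -2·1 + -5·1 + 5·-1 + 5·1 + 1·2.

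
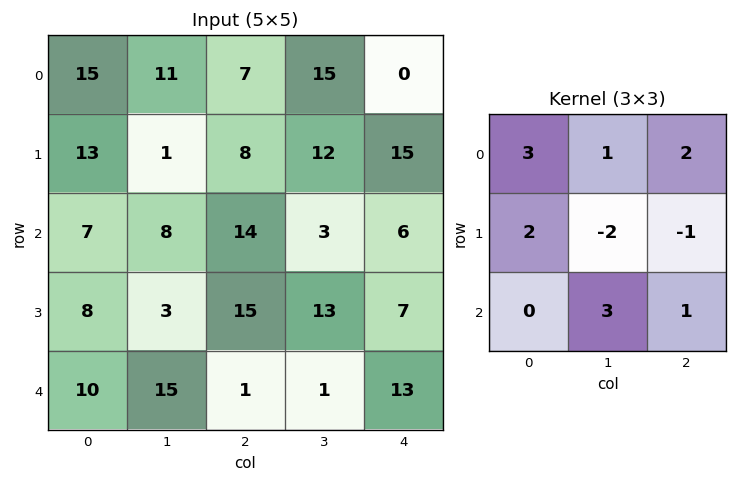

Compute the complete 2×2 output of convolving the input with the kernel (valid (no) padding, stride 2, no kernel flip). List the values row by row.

124 28
98 70

Output[0,0]: The receptive field on the input at this output position is [15 11 7 / 13 1 8 / 7 8 14]. Elementwise product with the kernel and sum: 15·3 + 11·1 + 7·2 + 13·2 + 1·-2 + 8·-1 + 8·3 + 14·1.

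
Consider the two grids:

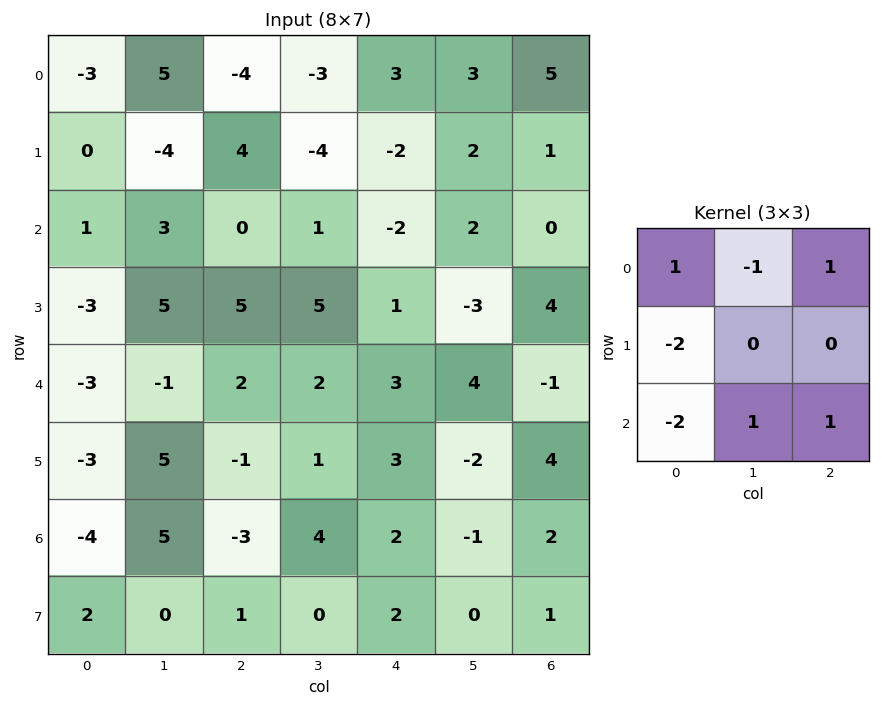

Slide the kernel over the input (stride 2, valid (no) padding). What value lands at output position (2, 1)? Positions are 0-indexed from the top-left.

The receptive field on the input at this output position is [2 2 3 / -1 1 3 / -3 4 2]. Elementwise product with the kernel and sum: 2·1 + 2·-1 + 3·1 + -1·-2 + -3·-2 + 4·1 + 2·1.

17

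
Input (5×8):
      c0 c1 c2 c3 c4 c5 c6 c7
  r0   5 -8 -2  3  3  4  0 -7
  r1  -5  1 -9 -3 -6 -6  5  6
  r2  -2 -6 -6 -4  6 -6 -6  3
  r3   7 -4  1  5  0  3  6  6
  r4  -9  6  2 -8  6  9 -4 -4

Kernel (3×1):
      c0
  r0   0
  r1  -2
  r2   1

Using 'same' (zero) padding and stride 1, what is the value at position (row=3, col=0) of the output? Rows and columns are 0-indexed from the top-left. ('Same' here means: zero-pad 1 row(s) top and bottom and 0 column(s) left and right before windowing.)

The receptive field on the zero-padded input at this output position is [-2 / 7 / -9]. Elementwise product with the kernel and sum: 7·-2 + -9·1.

-23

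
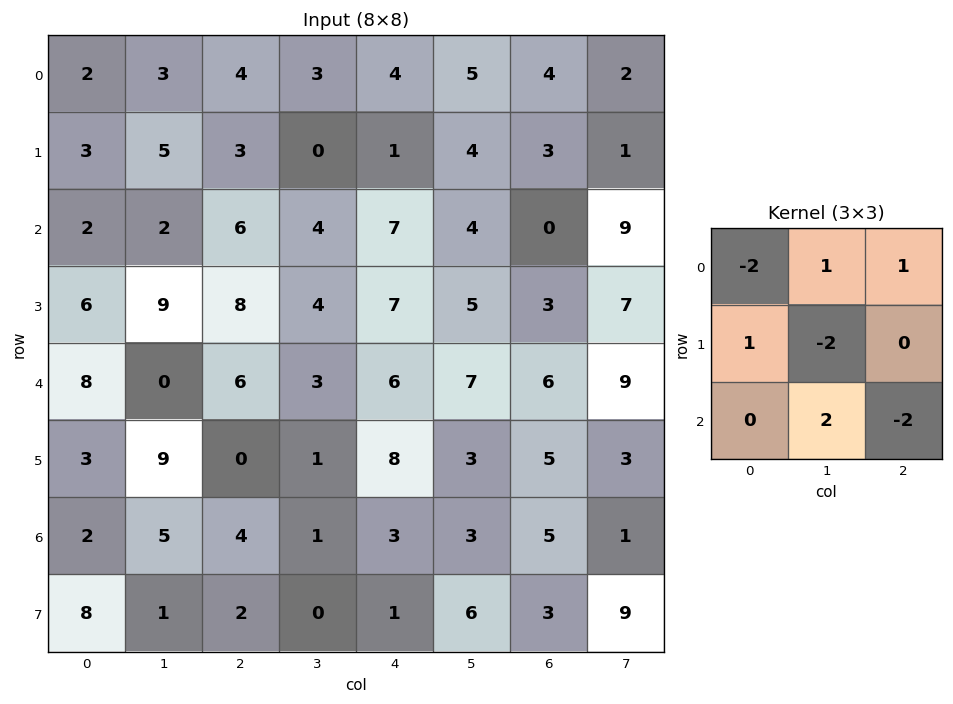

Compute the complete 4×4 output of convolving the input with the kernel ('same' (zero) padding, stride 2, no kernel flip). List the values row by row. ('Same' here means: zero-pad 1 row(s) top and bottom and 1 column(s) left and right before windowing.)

-8 1 -11 1
-2 -9 -1 -8
-13 -20 5 -1
22 -16 -6 -17

Output[0,0]: The receptive field on the zero-padded input at this output position is [0 0 0 / 0 2 3 / 0 3 5]. Elementwise product with the kernel and sum: 0·-2 + 0·1 + 0·1 + 0·1 + 2·-2 + 3·2 + 5·-2.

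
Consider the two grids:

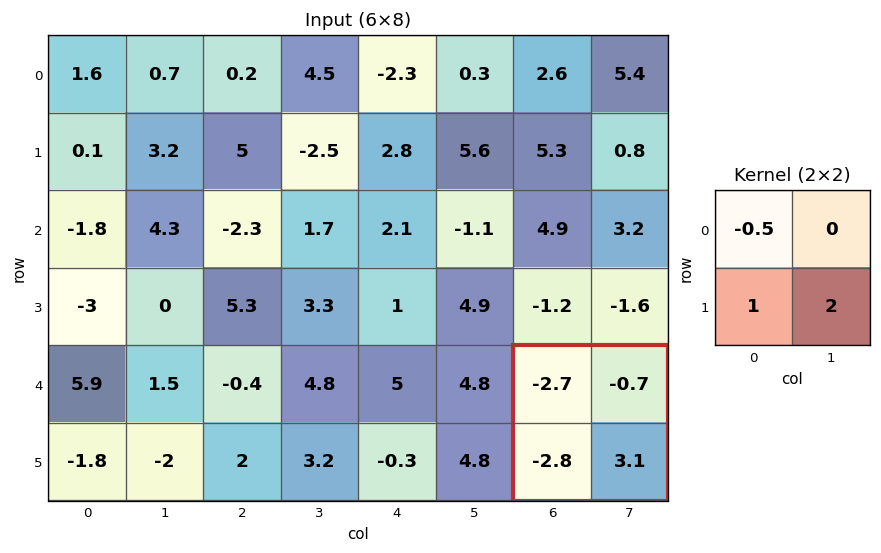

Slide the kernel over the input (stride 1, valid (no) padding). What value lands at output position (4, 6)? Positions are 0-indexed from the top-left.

4.75

The receptive field on the input at this output position is [-2.7 -0.7 / -2.8 3.1]. Elementwise product with the kernel and sum: -2.7·-0.5 + -2.8·1 + 3.1·2.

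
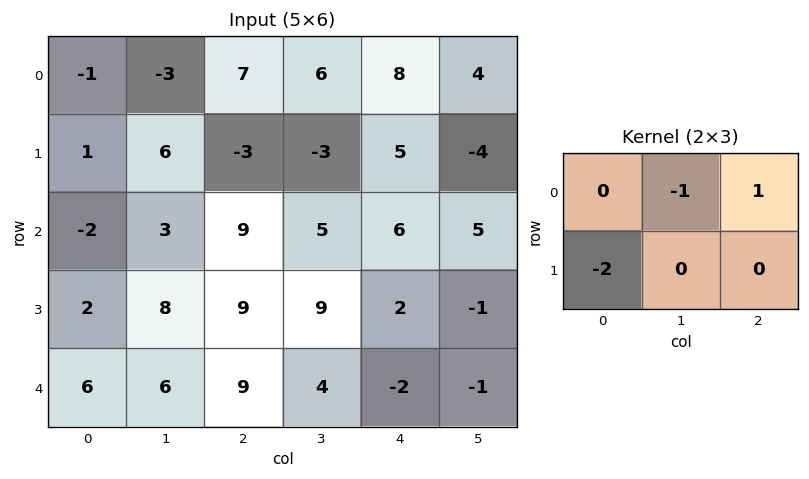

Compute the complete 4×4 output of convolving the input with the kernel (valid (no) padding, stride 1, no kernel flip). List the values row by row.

8 -13 8 2
-5 -6 -10 -19
2 -20 -17 -19
-11 -12 -25 -11

Output[0,0]: The receptive field on the input at this output position is [-1 -3 7 / 1 6 -3]. Elementwise product with the kernel and sum: -3·-1 + 7·1 + 1·-2.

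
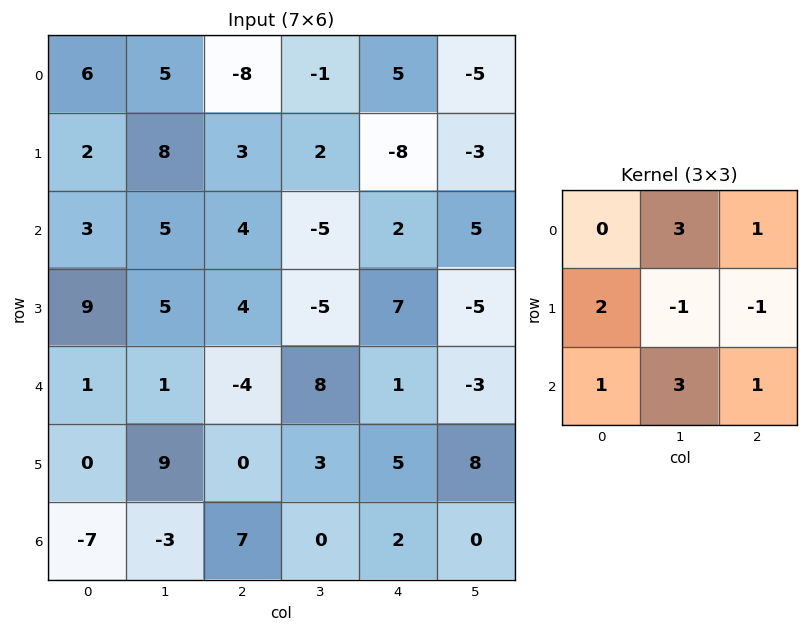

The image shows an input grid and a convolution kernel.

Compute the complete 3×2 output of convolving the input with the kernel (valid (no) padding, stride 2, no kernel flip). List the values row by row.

22 5
28 14
-19 26

Output[0,0]: The receptive field on the input at this output position is [6 5 -8 / 2 8 3 / 3 5 4]. Elementwise product with the kernel and sum: 5·3 + -8·1 + 2·2 + 8·-1 + 3·-1 + 3·1 + 5·3 + 4·1.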